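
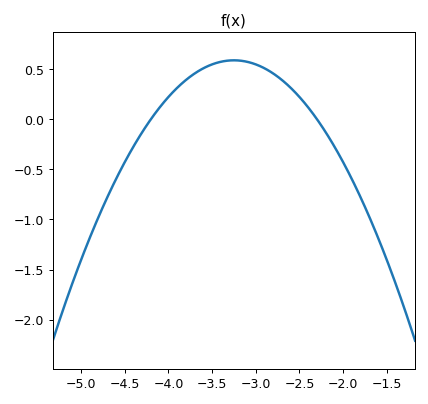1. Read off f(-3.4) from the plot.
0.55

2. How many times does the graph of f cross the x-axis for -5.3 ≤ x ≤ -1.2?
2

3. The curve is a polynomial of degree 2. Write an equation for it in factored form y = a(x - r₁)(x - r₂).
y = -0.65(x + 4.2)(x + 2.3)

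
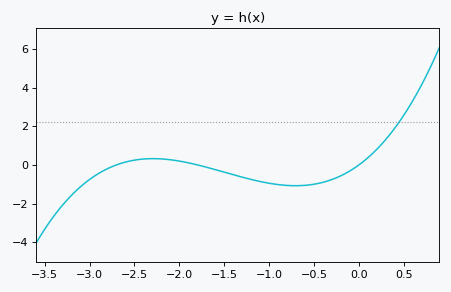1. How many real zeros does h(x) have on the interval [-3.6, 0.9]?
3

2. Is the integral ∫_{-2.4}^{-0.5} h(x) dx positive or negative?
negative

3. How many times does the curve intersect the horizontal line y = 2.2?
1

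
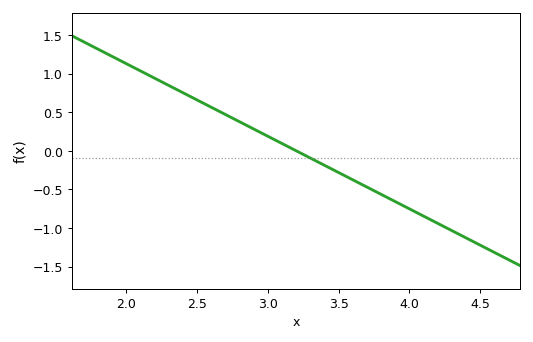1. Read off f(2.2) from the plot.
0.94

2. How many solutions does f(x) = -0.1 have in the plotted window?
1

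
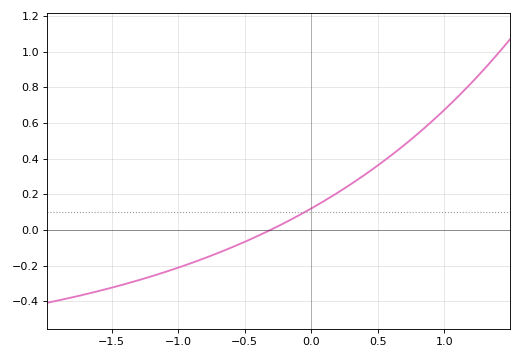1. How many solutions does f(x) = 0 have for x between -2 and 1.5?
1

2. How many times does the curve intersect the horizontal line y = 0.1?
1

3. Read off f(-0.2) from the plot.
0.04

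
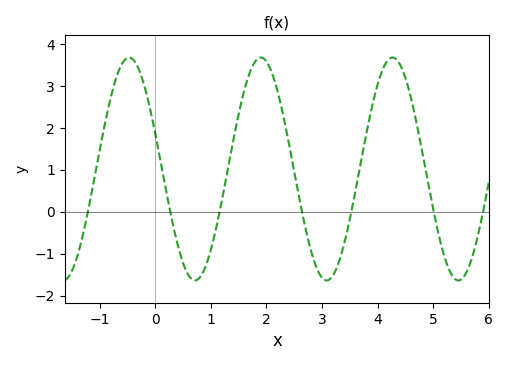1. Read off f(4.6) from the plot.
2.7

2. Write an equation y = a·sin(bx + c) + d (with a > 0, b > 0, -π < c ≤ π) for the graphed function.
y = 2.66sin(2.6x + 2.8) + 1.02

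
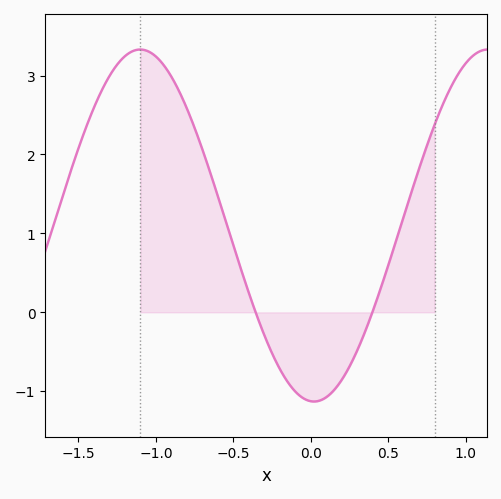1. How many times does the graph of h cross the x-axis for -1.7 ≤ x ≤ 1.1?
2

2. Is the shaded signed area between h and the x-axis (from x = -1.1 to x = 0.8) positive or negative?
positive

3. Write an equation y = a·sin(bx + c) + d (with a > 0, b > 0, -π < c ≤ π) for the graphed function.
y = 2.23sin(2.8x - 1.6) + 1.1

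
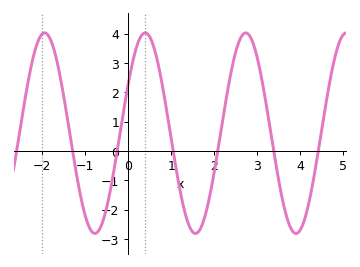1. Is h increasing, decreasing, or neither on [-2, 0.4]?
neither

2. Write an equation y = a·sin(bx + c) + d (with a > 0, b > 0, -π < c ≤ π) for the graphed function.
y = 3.42sin(2.69x + 0.502) + 0.61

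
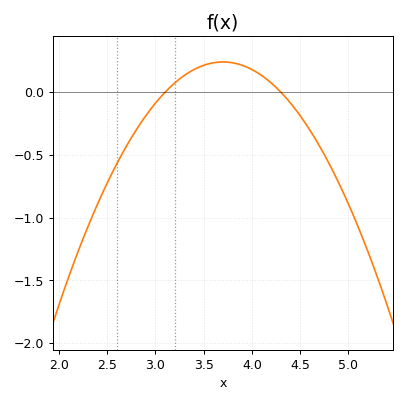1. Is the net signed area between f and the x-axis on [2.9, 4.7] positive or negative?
positive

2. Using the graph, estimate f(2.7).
-0.429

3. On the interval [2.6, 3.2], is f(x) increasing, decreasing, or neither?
increasing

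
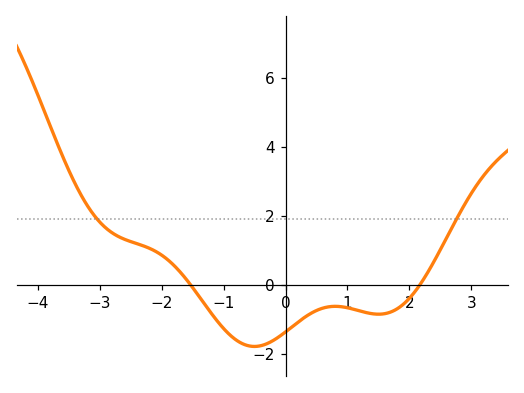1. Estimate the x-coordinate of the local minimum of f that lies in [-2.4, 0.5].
-0.6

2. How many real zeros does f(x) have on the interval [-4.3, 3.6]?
2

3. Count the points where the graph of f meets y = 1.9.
2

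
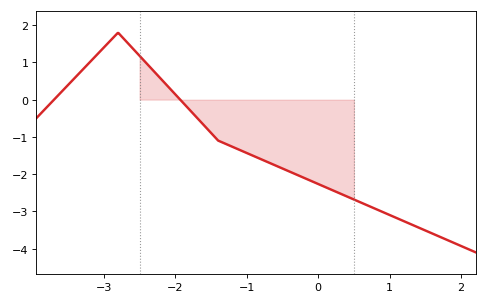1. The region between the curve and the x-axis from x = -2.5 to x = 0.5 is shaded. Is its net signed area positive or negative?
negative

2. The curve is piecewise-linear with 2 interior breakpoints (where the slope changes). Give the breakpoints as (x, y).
(-2.8, 1.8); (-1.4, -1.1)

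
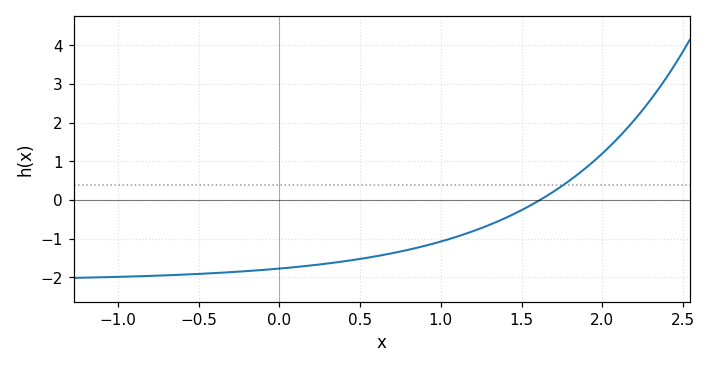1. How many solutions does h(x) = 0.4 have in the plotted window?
1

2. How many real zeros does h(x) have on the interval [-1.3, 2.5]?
1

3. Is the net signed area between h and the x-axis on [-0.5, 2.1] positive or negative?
negative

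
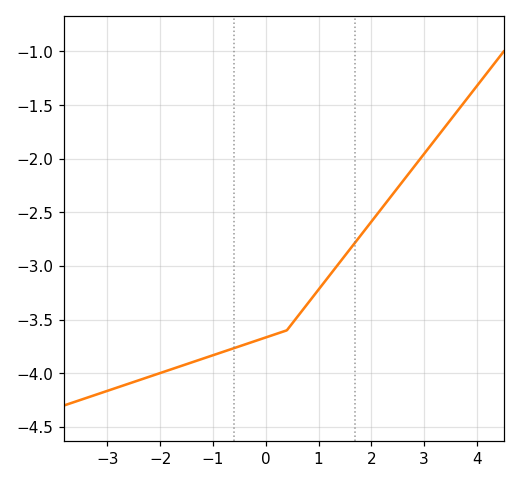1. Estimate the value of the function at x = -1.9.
-4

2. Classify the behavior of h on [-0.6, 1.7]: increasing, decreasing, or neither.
increasing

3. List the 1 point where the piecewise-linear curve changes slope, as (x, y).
(0.4, -3.6)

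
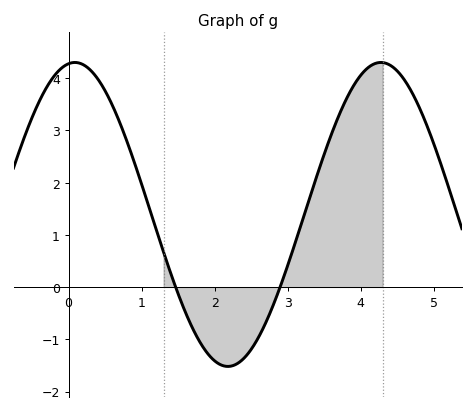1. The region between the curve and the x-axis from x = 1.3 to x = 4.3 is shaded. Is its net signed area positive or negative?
positive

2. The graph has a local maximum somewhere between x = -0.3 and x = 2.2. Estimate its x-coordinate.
0.087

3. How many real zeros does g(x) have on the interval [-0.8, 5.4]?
2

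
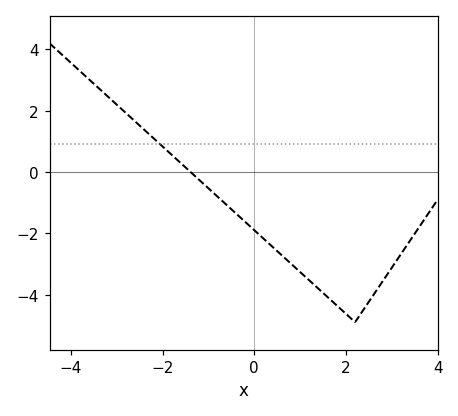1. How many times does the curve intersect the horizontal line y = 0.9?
1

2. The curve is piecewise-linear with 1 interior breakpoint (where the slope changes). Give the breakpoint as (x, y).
(2.2, -4.9)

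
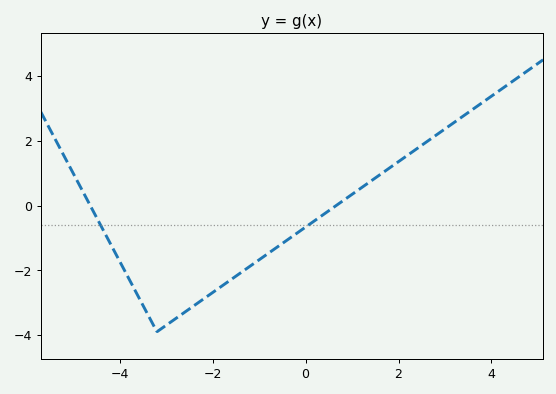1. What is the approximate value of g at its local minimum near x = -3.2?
-3.9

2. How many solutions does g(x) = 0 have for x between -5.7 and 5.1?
2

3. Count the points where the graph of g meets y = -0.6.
2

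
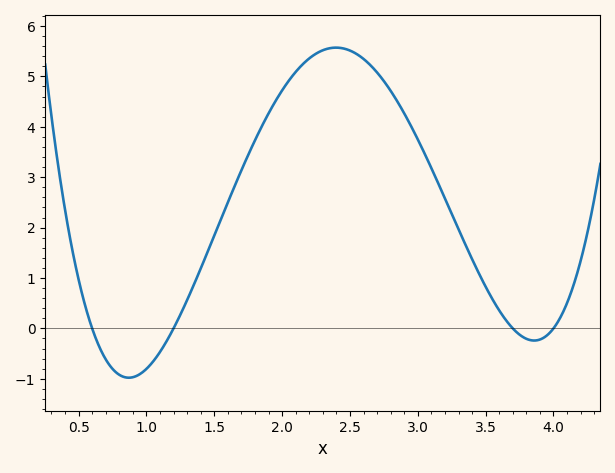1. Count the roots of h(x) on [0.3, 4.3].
4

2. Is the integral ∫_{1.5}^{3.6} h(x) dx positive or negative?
positive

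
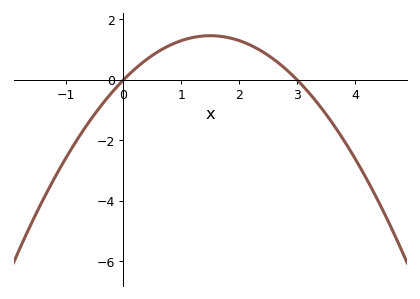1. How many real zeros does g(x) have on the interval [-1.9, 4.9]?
2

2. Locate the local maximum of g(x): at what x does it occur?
1.5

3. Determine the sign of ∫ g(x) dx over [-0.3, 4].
positive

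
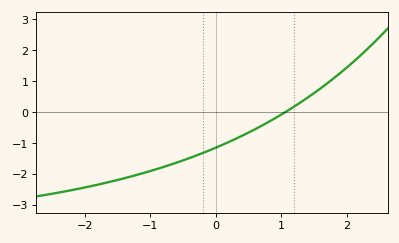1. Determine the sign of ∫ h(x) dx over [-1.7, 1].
negative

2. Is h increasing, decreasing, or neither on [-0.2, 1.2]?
increasing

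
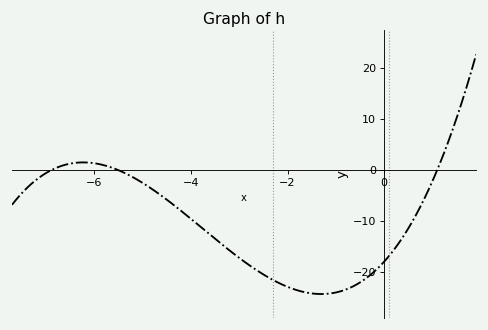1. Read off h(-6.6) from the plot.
1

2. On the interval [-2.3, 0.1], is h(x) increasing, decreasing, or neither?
neither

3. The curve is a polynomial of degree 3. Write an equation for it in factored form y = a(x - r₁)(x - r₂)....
y = 0.43(x + 6.9)(x + 5.5)(x - 1.1)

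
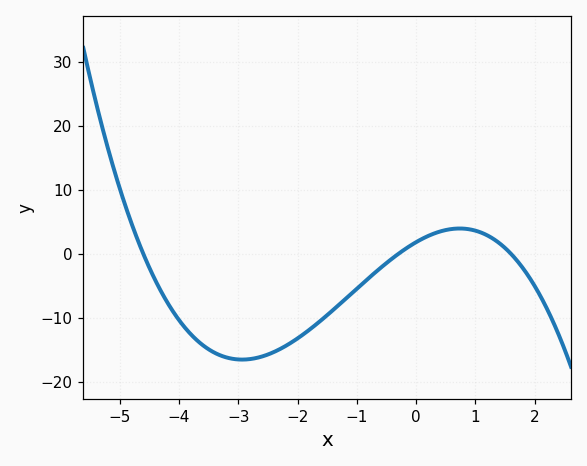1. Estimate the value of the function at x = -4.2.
-8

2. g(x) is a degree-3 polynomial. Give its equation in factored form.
y = -0.83(x + 4.6)(x + 0.3)(x - 1.6)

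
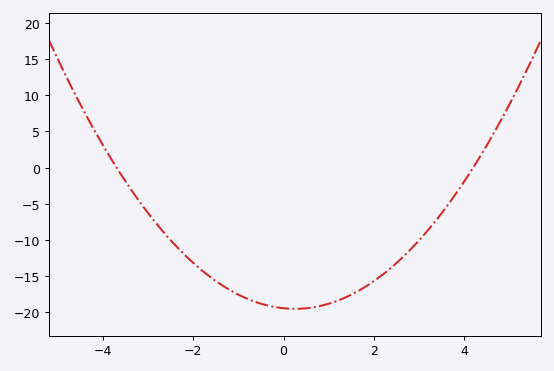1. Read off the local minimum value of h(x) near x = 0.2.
-19.5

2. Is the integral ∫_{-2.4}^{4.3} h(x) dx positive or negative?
negative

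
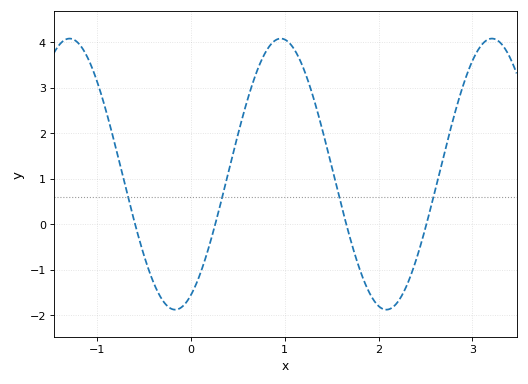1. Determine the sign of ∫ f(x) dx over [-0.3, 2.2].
positive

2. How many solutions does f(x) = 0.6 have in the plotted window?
4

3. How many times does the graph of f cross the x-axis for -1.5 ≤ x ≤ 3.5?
4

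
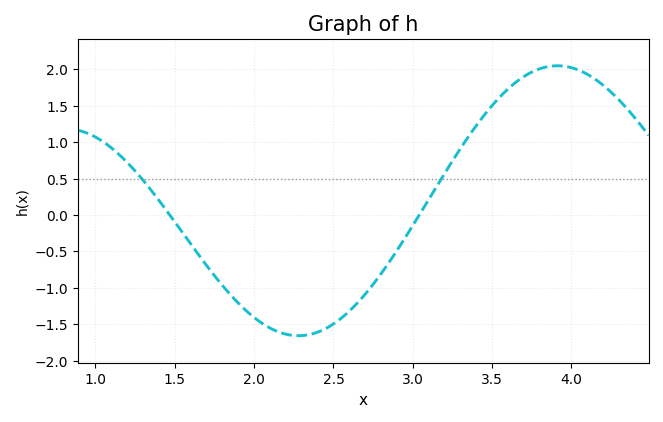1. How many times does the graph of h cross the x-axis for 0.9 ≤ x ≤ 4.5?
2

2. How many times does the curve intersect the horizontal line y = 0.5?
2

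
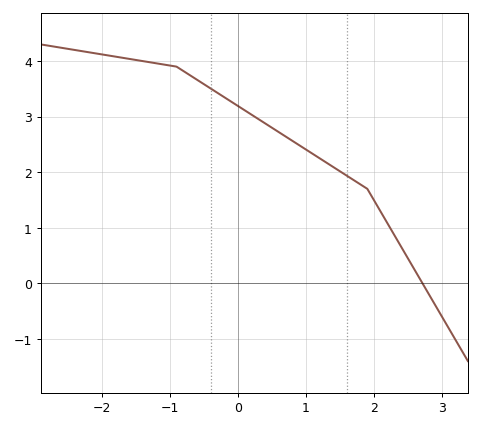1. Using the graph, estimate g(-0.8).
3.82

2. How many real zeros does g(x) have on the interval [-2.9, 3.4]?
1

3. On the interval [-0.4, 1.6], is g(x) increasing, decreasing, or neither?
decreasing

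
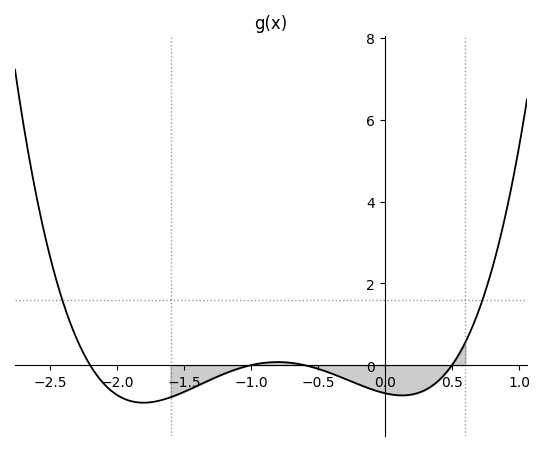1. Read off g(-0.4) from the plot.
-0.202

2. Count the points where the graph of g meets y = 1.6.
2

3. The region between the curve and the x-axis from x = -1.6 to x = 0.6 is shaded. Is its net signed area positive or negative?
negative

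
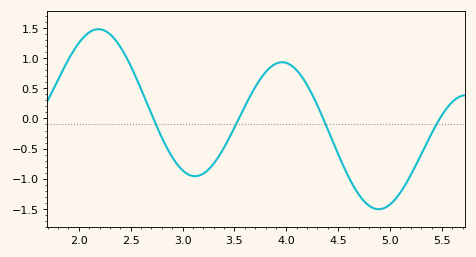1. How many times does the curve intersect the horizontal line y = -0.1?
4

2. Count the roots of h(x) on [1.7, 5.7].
4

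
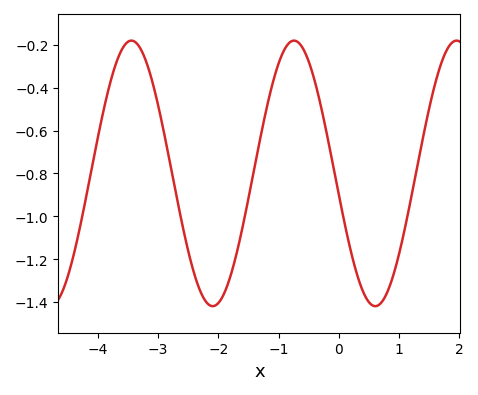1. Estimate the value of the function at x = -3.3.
-0.213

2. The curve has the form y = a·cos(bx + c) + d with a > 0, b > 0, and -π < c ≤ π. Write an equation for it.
y = 0.62cos(2.33x + 1.73) - 0.8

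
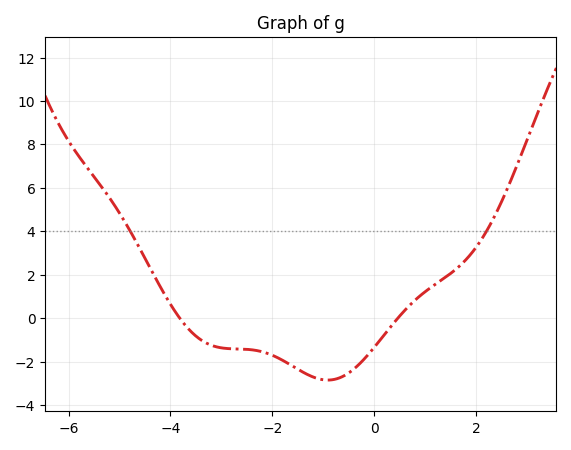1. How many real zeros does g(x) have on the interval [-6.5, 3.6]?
2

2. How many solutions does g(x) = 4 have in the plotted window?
2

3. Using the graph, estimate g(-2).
-1.8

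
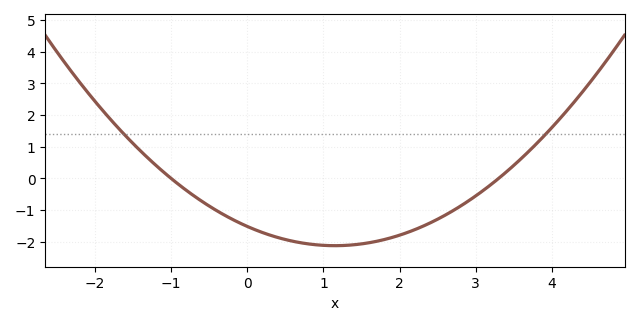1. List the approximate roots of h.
-1, 3.2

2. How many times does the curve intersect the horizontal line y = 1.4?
2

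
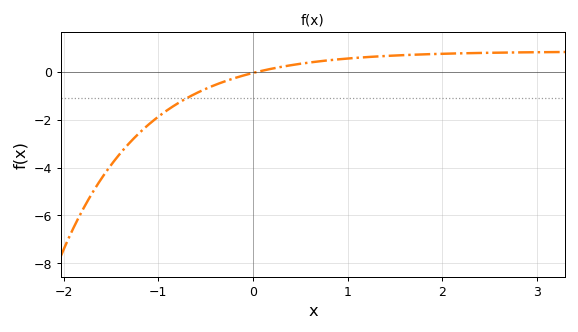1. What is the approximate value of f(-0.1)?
-0.146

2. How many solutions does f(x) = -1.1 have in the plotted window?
1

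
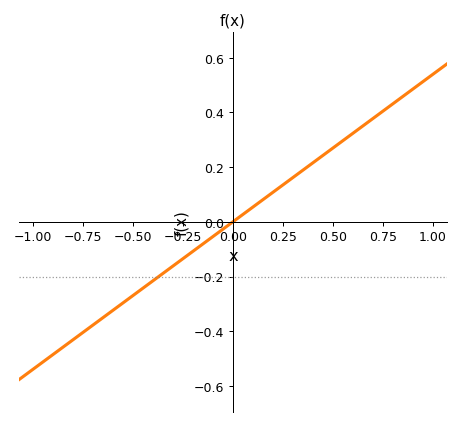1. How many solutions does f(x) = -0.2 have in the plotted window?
1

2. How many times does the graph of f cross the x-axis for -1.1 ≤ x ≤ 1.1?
1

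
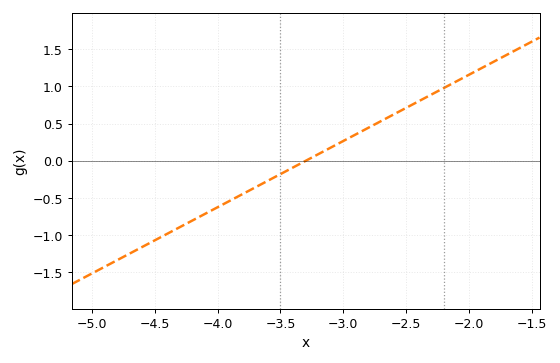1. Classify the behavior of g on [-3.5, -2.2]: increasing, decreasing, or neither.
increasing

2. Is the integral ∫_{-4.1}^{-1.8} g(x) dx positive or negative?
positive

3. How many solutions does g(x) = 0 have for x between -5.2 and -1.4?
1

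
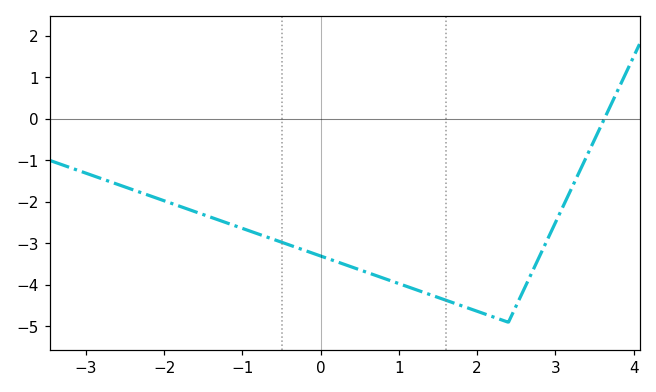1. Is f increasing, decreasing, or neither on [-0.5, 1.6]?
decreasing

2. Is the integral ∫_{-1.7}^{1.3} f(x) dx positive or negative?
negative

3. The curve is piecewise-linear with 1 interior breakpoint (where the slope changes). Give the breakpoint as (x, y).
(2.4, -4.9)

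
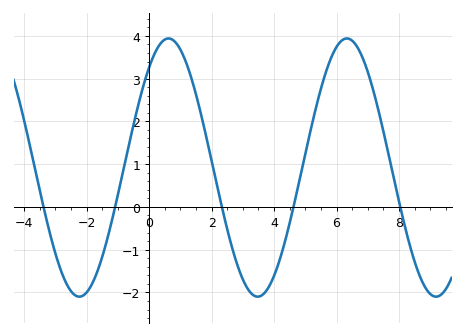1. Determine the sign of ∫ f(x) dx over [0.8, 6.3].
positive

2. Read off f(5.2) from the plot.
1.89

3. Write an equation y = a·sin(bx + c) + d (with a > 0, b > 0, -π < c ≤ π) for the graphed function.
y = 3.02sin(1.1x + 0.89) + 0.92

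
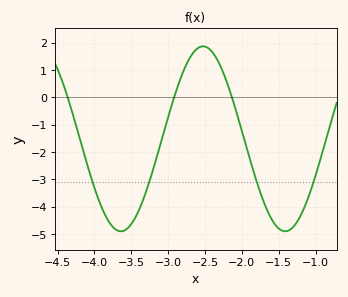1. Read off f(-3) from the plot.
-0.7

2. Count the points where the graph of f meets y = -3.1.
4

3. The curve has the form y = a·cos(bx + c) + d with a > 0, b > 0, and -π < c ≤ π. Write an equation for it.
y = 3.38cos(2.8x + 0.84) - 1.52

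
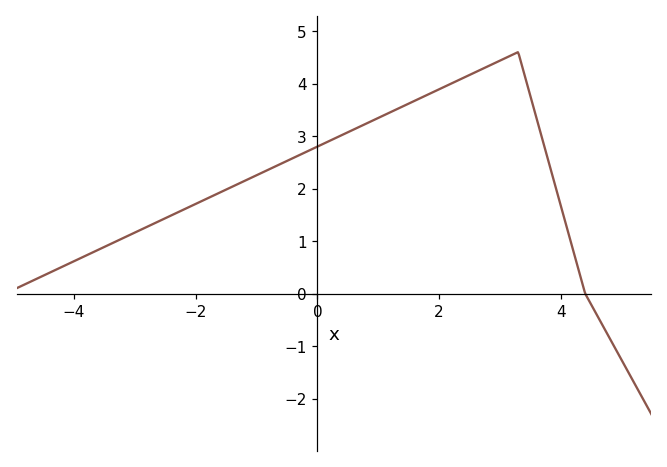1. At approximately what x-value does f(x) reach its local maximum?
3.2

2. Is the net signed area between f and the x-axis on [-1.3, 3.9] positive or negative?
positive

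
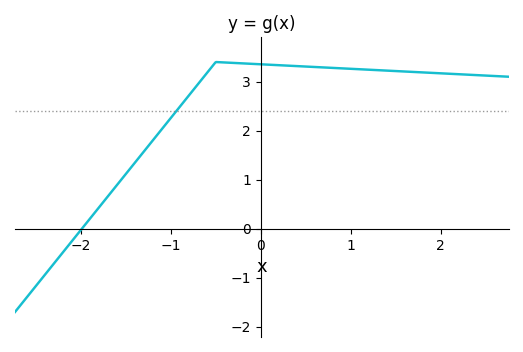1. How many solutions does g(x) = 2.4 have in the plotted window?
1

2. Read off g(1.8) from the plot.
3.19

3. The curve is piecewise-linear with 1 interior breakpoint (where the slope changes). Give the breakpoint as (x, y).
(-0.5, 3.4)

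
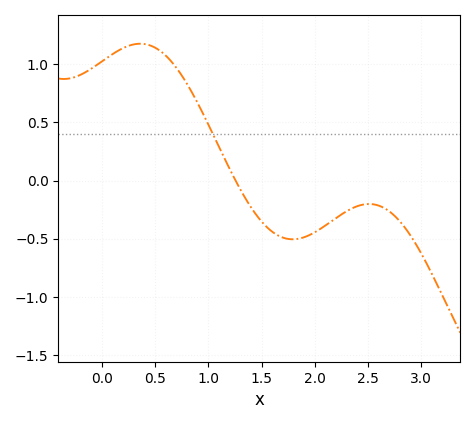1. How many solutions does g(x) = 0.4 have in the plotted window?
1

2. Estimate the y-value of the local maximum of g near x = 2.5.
-0.202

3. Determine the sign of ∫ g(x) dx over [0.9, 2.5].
negative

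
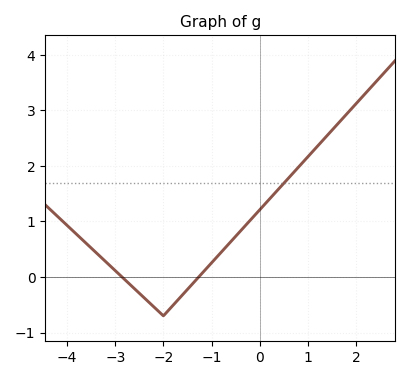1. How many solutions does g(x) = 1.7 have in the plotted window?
1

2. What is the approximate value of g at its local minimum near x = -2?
-0.699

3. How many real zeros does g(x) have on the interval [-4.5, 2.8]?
2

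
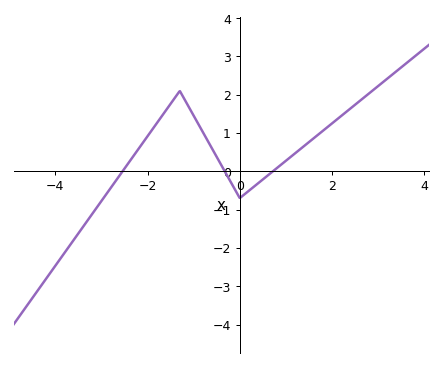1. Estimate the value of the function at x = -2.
0.9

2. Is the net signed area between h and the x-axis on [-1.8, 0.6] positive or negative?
positive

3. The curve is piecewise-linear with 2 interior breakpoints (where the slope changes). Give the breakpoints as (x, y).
(-1.3, 2.1); (0, -0.7)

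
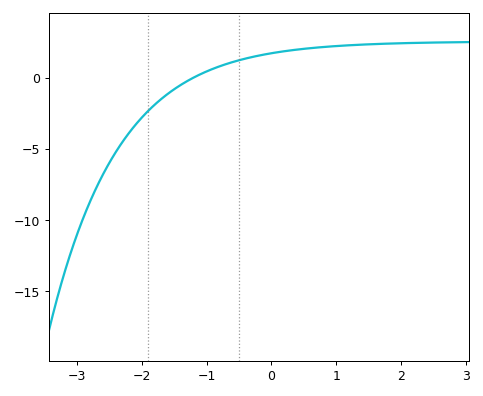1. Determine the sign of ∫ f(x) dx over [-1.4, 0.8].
positive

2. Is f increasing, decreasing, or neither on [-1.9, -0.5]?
increasing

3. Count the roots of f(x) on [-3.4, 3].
1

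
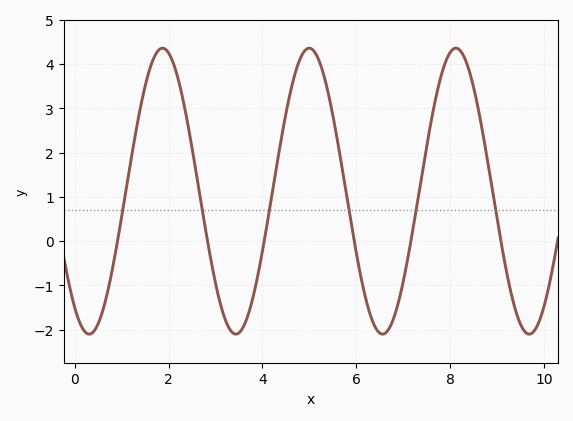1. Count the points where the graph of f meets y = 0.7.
6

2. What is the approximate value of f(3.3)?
-1.98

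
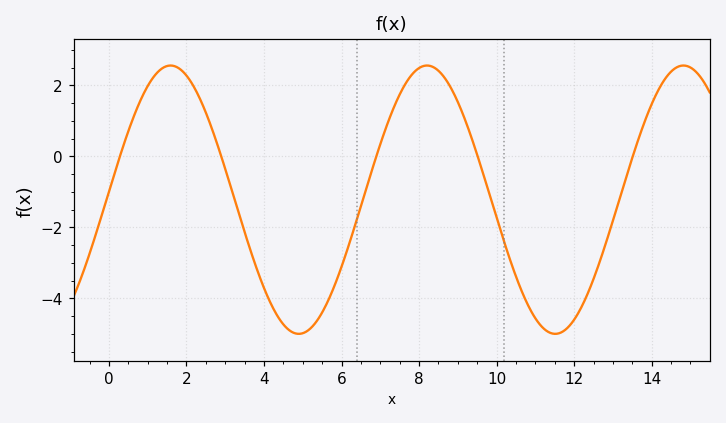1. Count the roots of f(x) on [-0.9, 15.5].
5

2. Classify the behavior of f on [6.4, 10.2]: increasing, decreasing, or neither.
neither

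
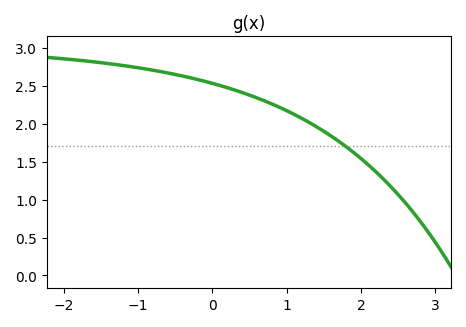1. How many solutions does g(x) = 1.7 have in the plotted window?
1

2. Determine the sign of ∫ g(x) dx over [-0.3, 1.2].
positive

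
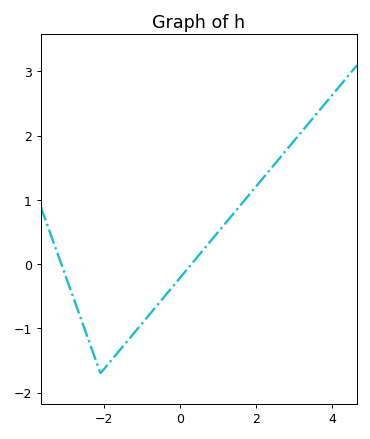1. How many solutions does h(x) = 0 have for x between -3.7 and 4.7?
2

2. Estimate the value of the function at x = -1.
-0.9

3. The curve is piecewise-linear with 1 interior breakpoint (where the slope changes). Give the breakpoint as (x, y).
(-2.1, -1.7)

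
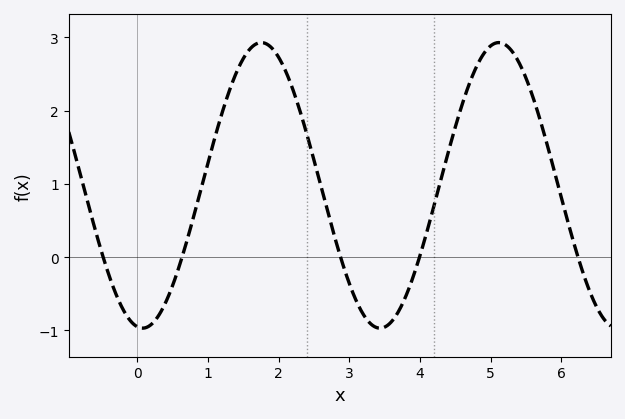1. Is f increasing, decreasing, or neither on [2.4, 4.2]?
neither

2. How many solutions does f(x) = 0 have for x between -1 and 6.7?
5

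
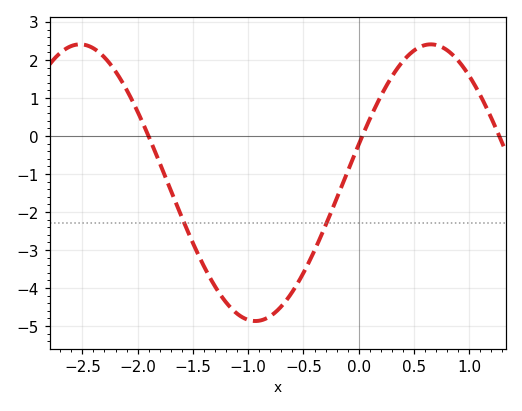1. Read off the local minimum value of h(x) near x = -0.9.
-4.9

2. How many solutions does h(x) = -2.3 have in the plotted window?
2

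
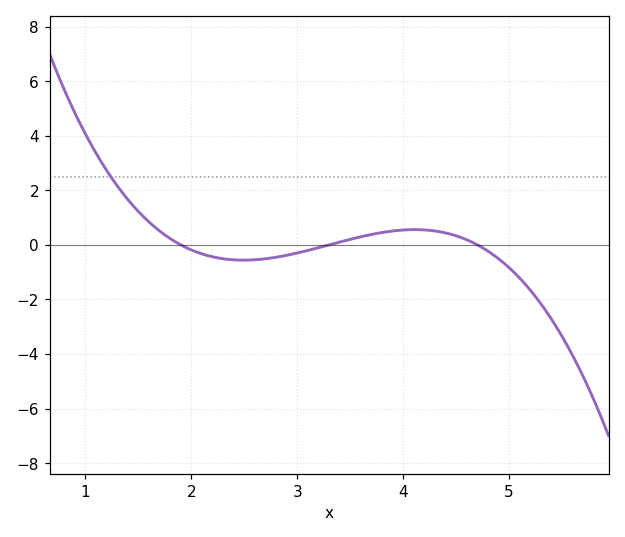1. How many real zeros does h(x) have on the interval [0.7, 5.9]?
3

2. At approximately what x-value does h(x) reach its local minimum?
2.49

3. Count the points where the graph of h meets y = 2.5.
1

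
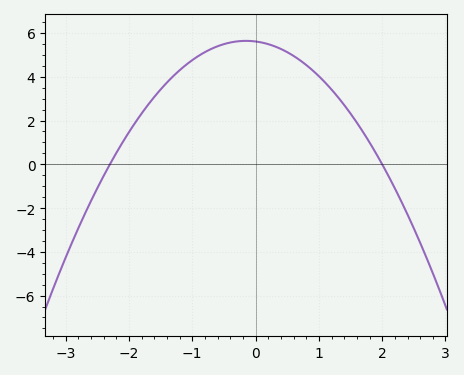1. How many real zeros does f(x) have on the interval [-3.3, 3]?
2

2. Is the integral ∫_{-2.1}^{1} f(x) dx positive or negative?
positive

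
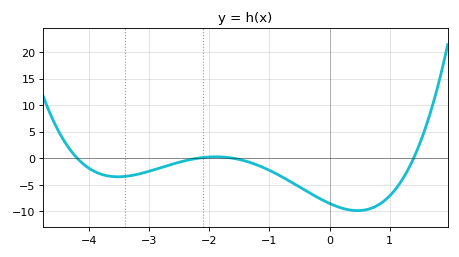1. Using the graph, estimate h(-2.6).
-1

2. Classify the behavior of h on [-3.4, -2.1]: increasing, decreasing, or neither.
increasing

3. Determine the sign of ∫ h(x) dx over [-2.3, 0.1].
negative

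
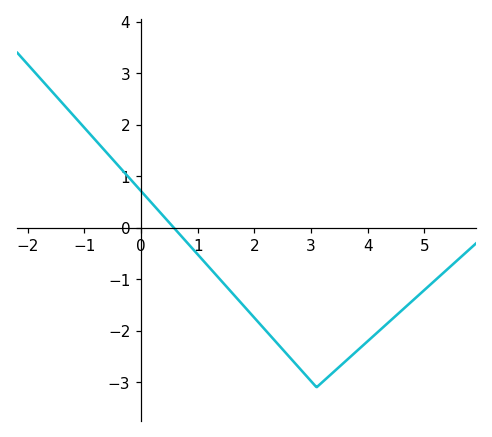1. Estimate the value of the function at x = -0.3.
1.1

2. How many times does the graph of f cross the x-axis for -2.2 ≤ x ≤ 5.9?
1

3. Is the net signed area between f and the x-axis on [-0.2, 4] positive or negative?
negative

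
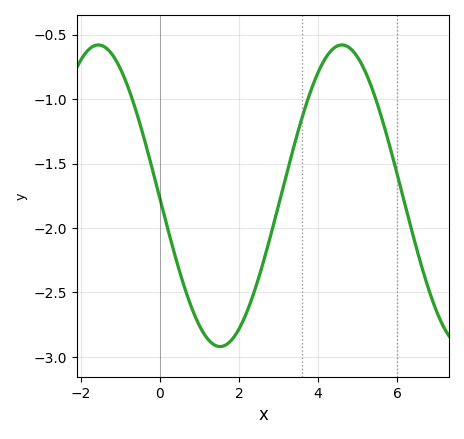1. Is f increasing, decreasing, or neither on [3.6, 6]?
neither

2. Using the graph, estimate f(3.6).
-1.14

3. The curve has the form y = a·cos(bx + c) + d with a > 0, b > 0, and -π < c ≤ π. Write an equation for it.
y = 1.17cos(1.02x + 1.59) - 1.75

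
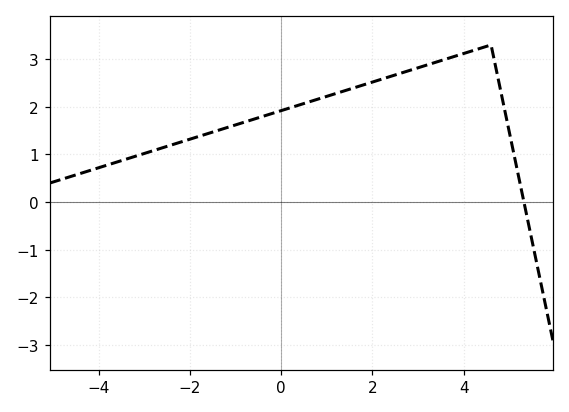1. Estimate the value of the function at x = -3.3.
0.932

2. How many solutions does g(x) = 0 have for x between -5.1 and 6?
1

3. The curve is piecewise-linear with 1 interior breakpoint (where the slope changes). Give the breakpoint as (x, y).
(4.6, 3.3)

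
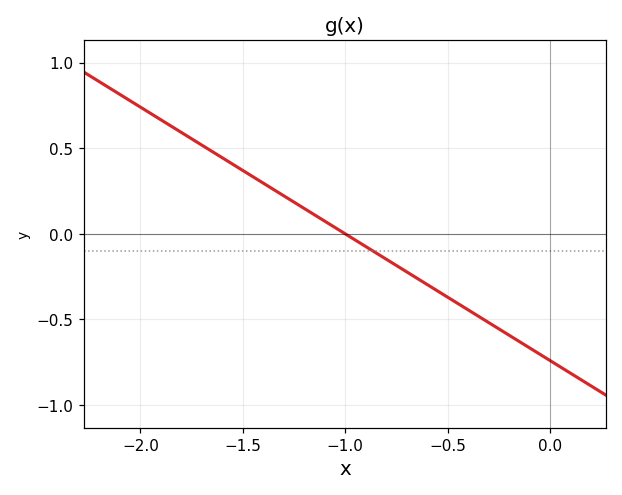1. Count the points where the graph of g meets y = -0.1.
1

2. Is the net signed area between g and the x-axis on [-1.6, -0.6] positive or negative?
positive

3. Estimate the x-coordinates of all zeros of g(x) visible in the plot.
-1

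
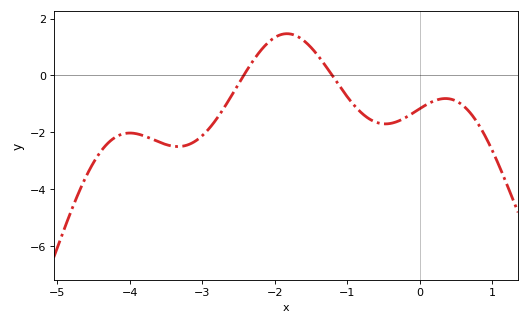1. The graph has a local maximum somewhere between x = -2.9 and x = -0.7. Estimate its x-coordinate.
-1.8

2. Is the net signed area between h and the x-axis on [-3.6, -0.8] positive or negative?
negative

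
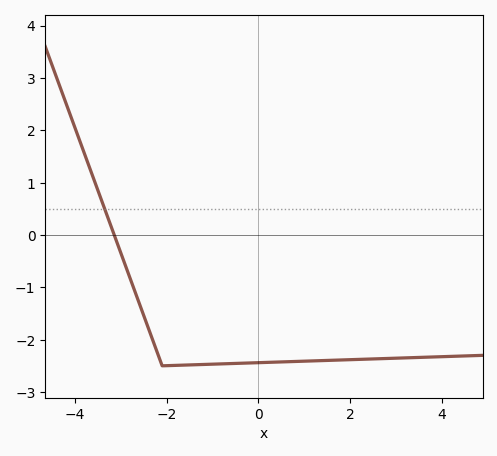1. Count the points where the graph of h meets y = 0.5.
1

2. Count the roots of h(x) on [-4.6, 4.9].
1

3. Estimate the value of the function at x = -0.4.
-2.45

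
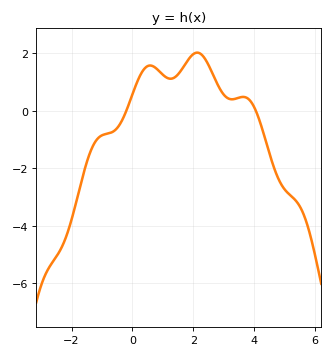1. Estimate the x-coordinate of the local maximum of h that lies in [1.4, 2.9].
2.13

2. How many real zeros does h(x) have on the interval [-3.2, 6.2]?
2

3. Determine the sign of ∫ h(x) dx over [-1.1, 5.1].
positive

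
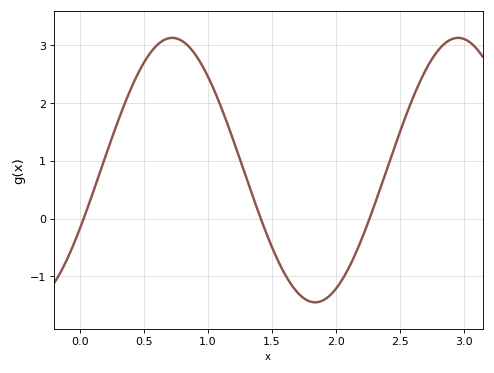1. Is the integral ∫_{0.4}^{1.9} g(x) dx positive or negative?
positive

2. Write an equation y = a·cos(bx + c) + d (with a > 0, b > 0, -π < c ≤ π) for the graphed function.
y = 2.29cos(2.81x - 2.02) + 0.84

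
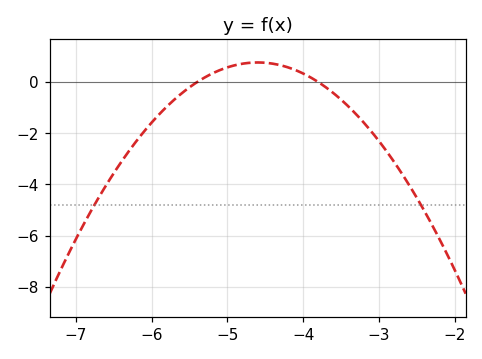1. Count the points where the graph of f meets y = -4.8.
2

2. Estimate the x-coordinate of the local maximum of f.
-4.6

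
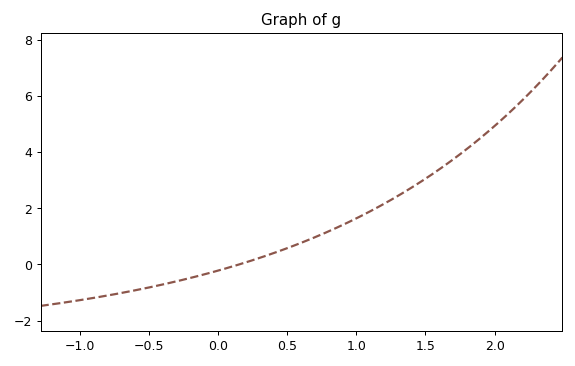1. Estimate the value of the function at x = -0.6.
-0.921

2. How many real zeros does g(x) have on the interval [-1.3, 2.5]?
1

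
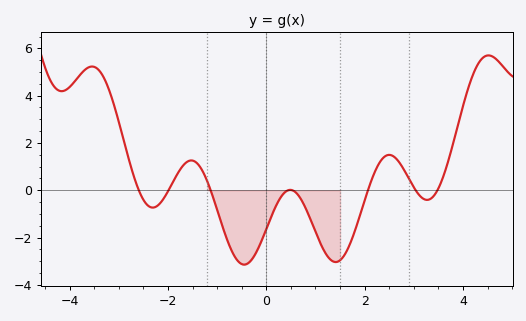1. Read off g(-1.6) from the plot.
1.22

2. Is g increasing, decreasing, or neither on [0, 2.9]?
neither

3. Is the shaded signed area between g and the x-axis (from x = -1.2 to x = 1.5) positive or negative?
negative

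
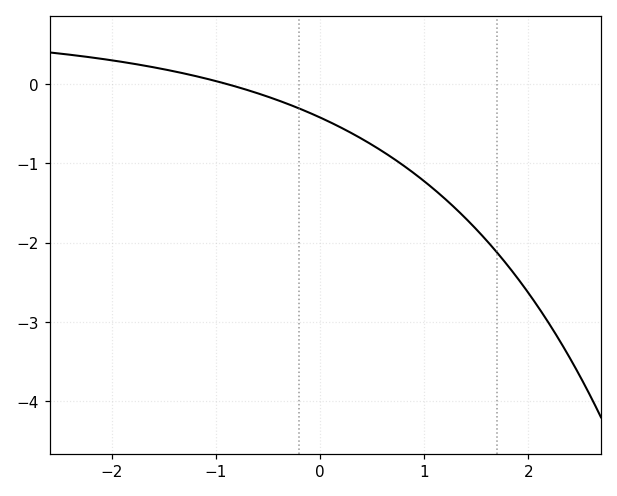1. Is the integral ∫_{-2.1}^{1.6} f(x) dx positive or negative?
negative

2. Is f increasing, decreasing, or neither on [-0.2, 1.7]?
decreasing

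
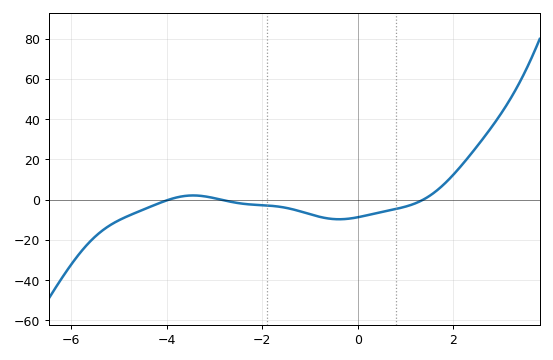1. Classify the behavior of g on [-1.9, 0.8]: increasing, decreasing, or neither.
neither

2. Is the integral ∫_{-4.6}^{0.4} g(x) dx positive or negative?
negative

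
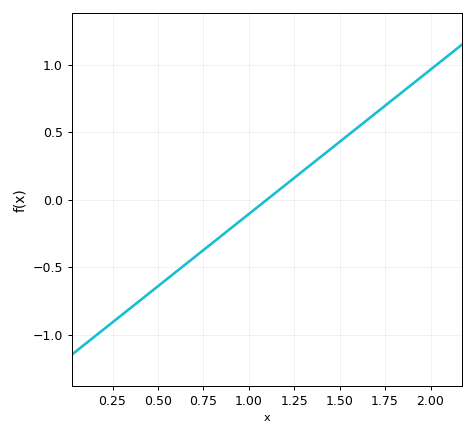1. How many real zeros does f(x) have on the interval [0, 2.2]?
1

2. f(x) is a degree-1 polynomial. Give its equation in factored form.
y = 1.07(x - 1.1)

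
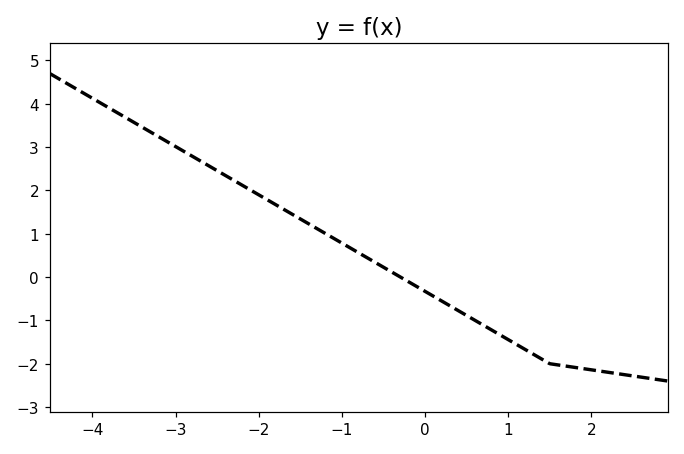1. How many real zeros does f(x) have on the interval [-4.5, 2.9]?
1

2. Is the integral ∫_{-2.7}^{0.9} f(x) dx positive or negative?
positive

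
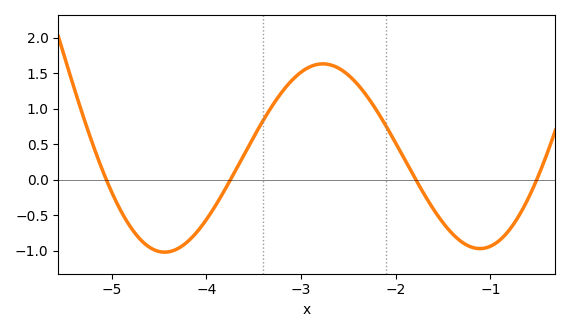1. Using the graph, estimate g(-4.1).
-0.75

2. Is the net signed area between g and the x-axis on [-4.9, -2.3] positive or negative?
positive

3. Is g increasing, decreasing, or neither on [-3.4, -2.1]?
neither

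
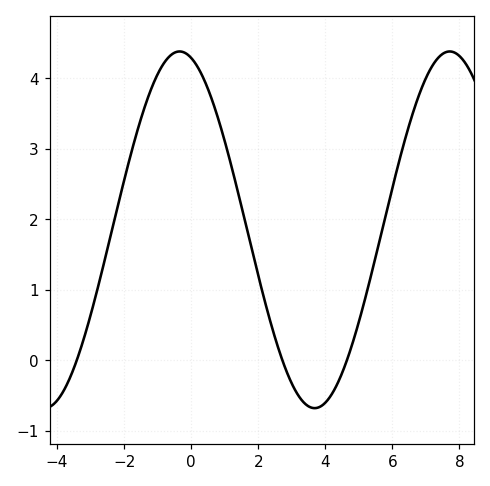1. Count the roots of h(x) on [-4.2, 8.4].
3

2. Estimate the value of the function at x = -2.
2.55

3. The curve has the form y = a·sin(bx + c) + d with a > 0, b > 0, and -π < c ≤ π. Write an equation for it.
y = 2.53sin(0.78x + 1.84) + 1.85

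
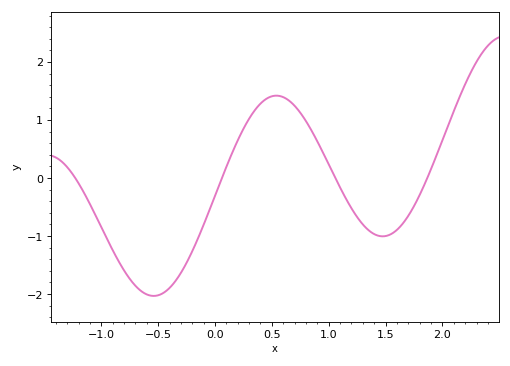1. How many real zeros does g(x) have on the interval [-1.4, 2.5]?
4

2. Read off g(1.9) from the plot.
0.2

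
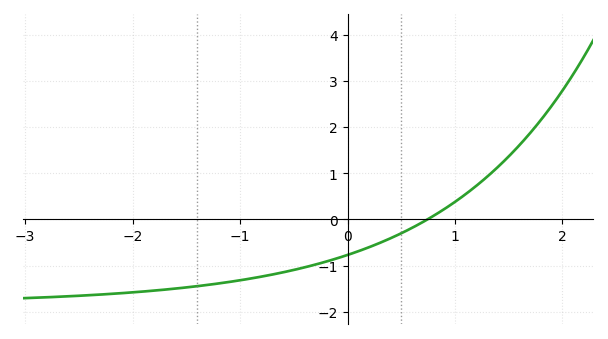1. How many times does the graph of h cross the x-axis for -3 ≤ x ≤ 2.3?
1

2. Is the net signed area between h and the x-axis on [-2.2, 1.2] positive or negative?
negative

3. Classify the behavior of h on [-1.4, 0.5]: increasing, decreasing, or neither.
increasing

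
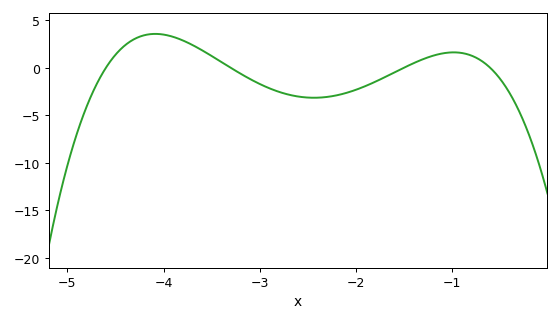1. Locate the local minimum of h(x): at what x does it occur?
-2.4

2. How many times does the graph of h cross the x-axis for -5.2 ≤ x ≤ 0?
4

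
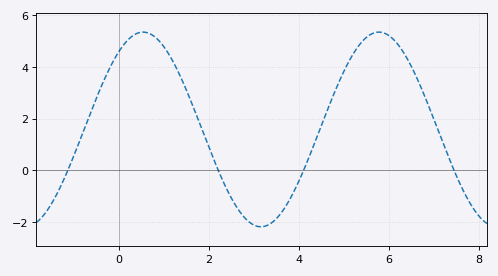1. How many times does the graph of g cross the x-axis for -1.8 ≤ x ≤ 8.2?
4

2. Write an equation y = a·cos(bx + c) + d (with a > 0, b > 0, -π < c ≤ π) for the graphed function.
y = 3.77cos(1.2x - 0.65) + 1.58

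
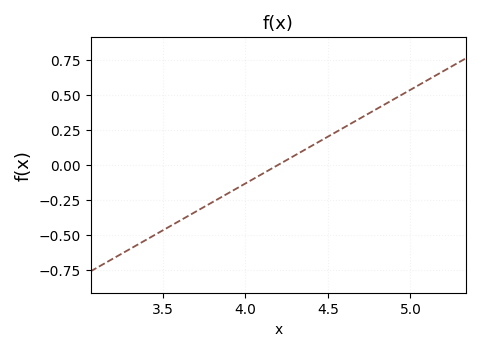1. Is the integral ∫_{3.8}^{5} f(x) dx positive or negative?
positive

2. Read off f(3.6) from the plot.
-0.4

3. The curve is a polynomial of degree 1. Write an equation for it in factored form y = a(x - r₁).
y = 0.67(x - 4.2)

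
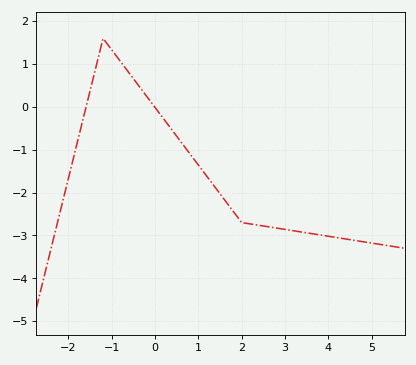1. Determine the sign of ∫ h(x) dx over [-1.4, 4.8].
negative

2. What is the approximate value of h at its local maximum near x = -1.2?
1.6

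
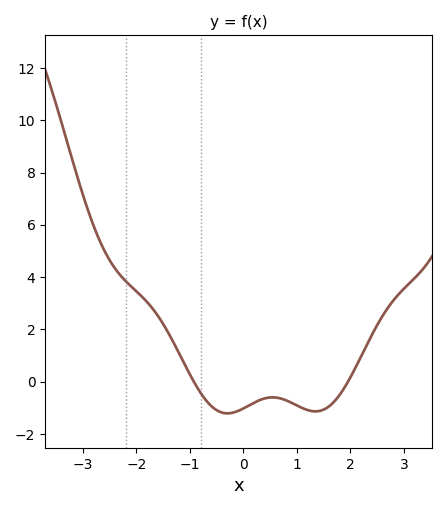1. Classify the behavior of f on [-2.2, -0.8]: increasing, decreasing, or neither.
decreasing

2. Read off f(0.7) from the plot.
-0.643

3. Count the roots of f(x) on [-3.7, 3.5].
2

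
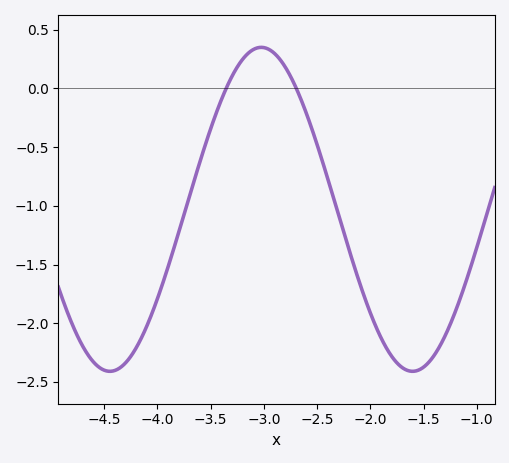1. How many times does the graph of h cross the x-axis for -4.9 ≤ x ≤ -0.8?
2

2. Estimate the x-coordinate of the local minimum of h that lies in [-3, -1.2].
-1.6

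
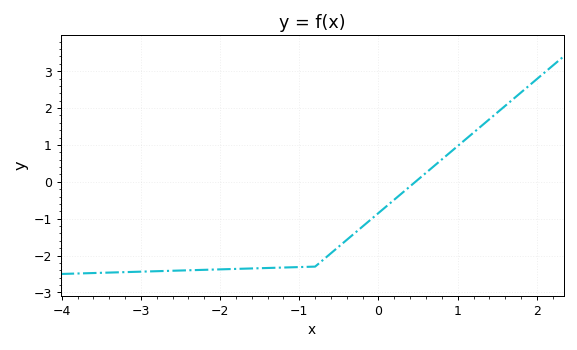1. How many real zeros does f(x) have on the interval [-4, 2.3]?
1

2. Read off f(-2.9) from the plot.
-2.4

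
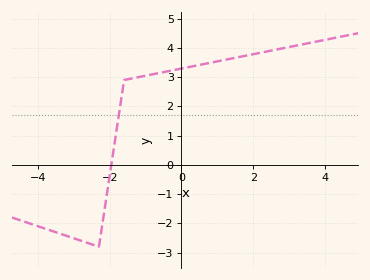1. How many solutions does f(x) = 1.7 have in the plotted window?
1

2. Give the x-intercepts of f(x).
-1.96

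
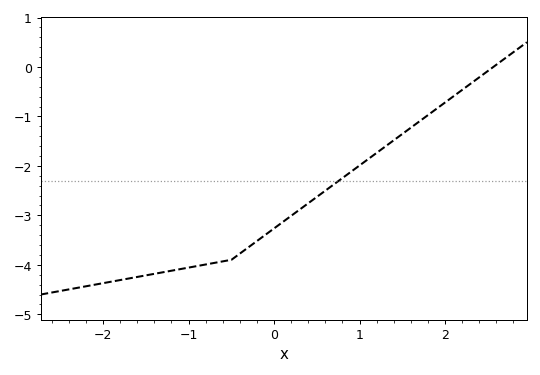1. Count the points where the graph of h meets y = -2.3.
1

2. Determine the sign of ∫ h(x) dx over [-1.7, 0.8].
negative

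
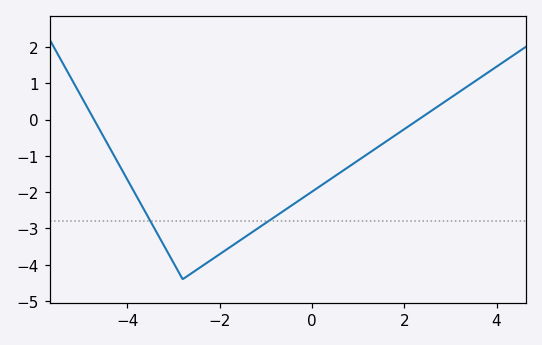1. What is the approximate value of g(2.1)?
-0.2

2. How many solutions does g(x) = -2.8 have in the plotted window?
2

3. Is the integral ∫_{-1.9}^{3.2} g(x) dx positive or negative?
negative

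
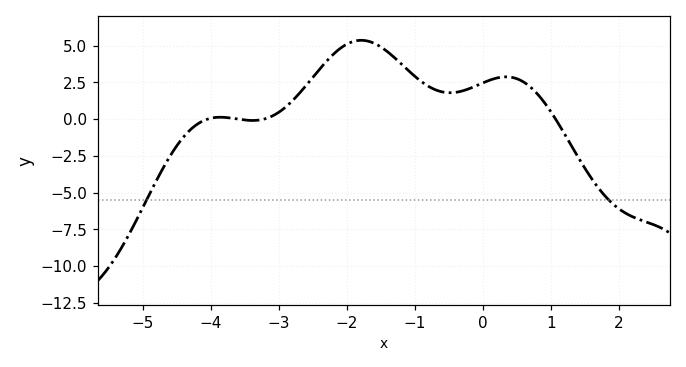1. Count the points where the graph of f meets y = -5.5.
2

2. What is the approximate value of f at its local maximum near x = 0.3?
2.8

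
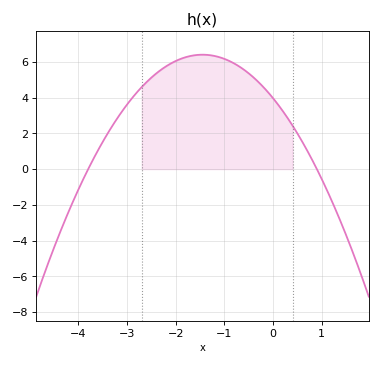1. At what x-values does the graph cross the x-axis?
-3.8, 0.9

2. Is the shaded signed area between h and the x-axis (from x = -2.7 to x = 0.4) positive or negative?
positive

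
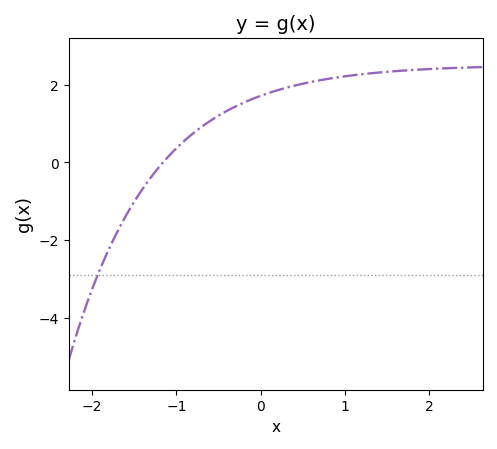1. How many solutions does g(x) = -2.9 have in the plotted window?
1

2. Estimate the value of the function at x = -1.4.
-0.6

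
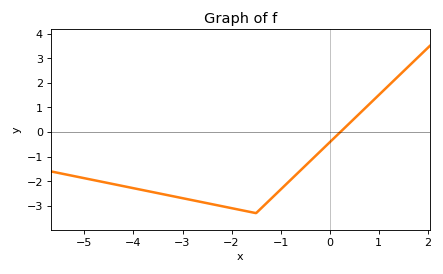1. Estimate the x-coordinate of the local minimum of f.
-1.5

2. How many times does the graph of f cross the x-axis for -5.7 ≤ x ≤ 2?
1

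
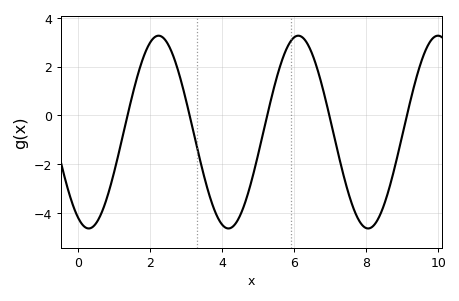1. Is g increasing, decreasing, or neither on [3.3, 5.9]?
neither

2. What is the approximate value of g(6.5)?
2.4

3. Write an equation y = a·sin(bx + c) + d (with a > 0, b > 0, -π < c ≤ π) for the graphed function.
y = 3.94sin(1.6x - 2) - 0.68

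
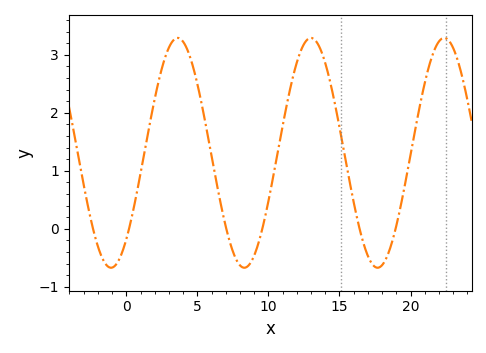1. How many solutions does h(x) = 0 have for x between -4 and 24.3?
6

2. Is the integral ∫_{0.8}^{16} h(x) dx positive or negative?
positive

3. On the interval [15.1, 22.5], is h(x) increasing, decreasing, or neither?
neither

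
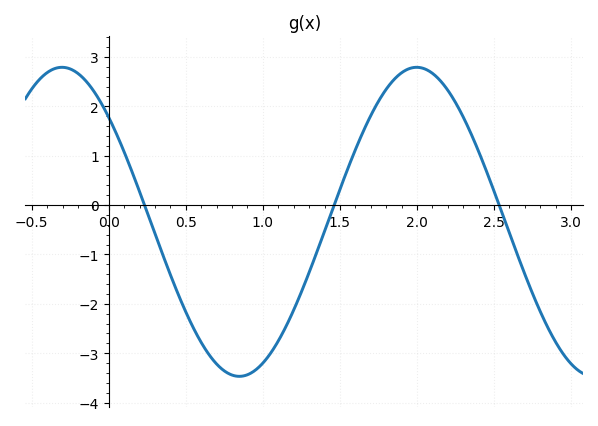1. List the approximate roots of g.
0.232, 1.46, 2.53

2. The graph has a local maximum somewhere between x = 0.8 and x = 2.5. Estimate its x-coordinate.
2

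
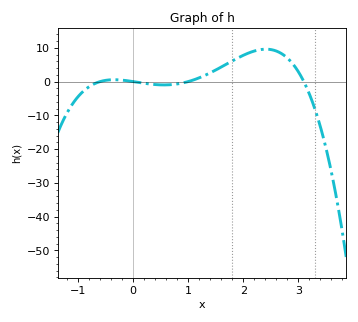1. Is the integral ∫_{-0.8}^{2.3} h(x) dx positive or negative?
positive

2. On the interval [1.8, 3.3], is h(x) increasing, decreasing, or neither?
neither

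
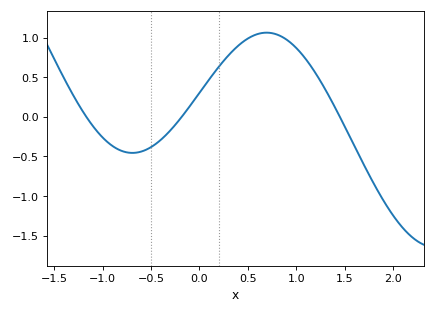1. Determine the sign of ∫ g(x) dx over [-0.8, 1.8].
positive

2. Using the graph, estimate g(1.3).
0.35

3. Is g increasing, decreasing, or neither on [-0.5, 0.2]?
increasing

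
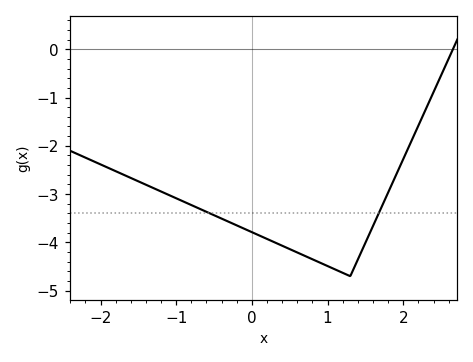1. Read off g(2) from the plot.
-2.3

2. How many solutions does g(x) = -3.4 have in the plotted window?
2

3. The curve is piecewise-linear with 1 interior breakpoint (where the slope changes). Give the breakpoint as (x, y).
(1.3, -4.7)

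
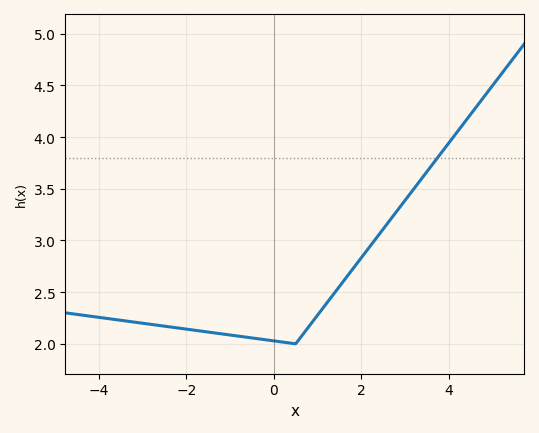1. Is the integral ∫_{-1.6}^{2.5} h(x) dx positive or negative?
positive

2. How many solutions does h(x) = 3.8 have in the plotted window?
1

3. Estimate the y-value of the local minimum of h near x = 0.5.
2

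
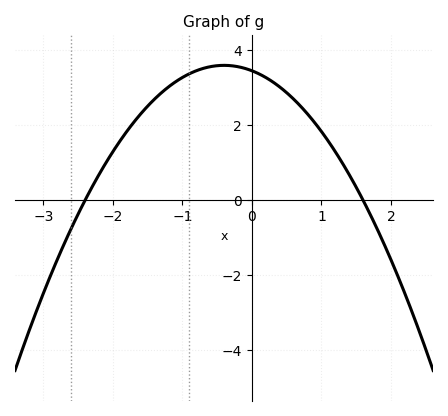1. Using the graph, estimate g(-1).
3.2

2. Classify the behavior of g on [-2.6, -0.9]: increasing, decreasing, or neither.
increasing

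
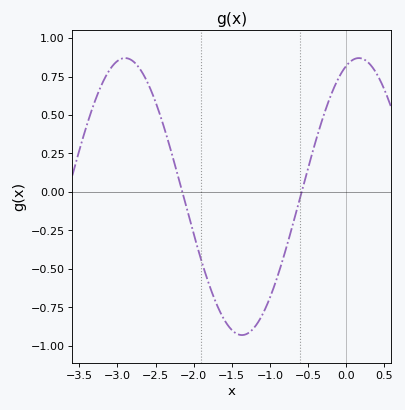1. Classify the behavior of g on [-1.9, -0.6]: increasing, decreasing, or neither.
neither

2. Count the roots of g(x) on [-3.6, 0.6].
2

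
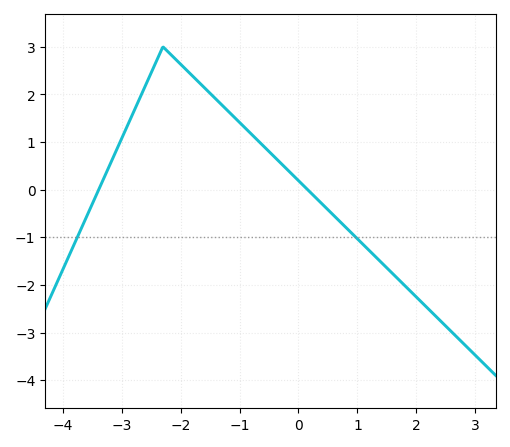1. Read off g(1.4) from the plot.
-1.5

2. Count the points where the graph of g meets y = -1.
2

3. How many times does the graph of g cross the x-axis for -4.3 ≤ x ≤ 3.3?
2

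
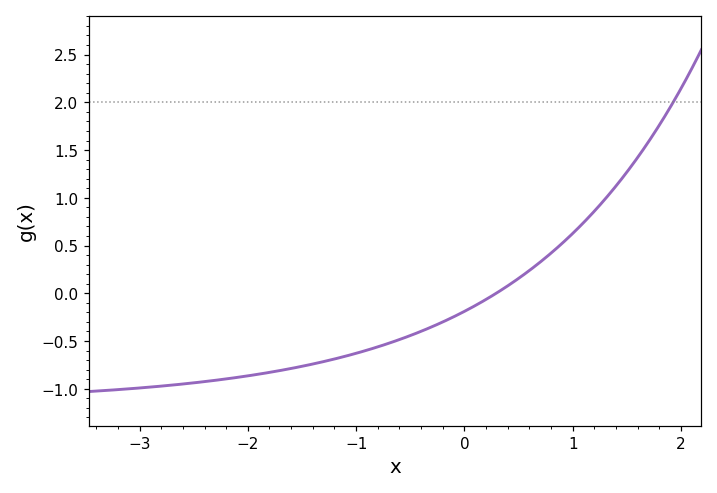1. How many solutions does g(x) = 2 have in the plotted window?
1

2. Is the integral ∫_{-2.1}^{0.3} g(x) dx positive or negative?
negative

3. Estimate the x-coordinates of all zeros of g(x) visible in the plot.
0.294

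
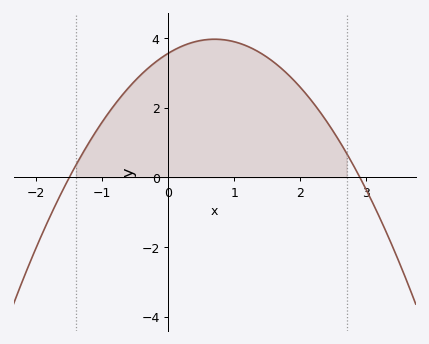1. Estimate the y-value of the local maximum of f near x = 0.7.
4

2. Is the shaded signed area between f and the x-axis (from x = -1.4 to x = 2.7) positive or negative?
positive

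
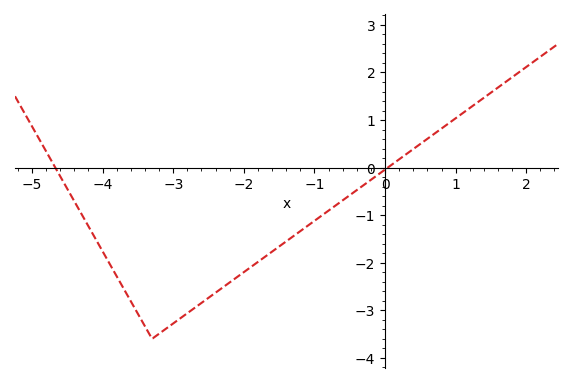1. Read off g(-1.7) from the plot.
-1.9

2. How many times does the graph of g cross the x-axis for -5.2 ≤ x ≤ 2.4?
2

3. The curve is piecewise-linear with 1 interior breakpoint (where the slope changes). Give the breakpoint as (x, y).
(-3.3, -3.6)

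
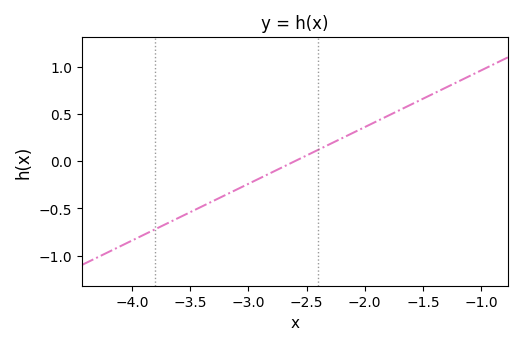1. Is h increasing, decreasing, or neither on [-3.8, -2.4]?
increasing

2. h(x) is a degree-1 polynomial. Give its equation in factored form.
y = 0.6(x + 2.6)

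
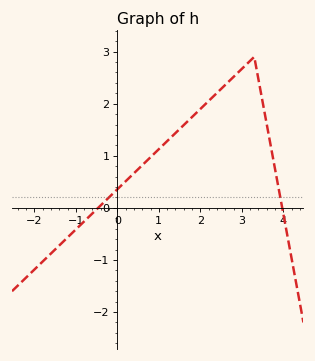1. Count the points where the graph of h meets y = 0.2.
2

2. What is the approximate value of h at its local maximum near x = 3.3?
2.9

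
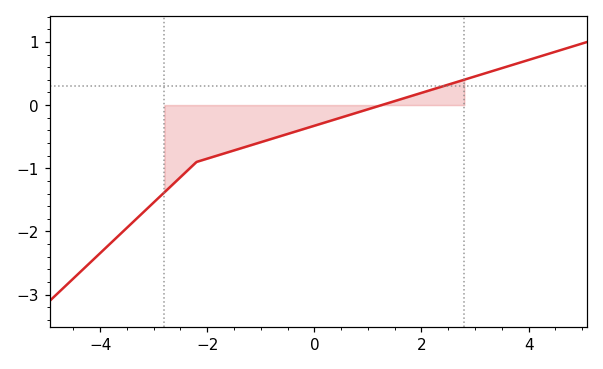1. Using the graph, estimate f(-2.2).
-0.9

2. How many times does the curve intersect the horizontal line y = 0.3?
1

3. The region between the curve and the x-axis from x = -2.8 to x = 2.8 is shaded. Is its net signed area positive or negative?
negative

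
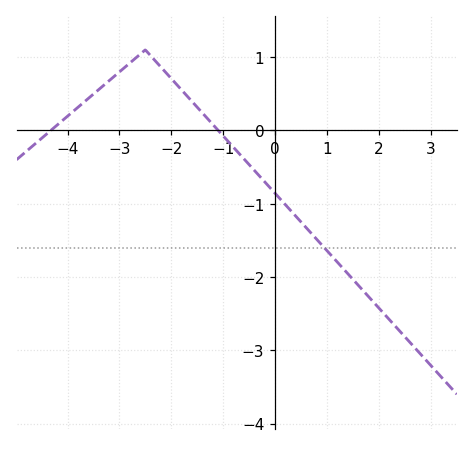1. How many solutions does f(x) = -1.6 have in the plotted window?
1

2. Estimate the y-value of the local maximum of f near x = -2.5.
1.1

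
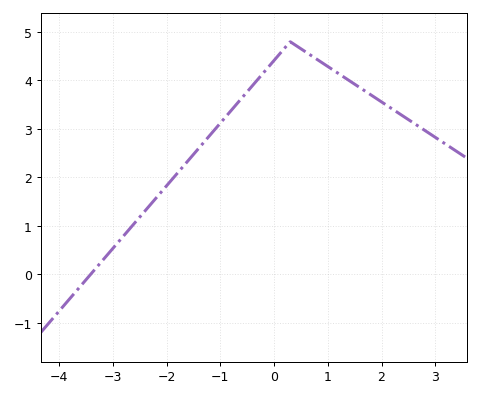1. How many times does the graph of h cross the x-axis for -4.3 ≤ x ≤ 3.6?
1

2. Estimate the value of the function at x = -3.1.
0.4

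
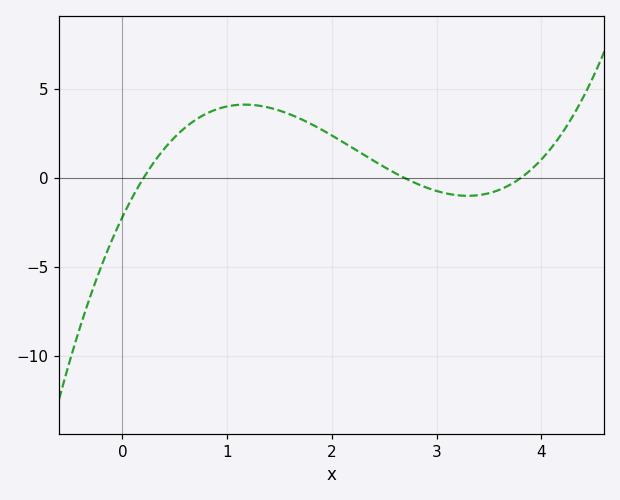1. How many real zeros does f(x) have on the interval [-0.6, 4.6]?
3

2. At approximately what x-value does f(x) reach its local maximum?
1.2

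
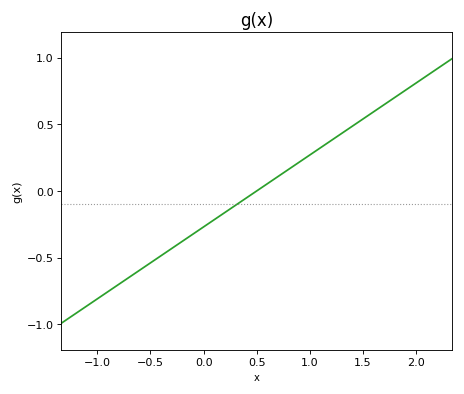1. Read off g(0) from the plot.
-0.27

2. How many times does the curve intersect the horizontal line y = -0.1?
1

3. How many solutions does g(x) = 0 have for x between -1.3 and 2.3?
1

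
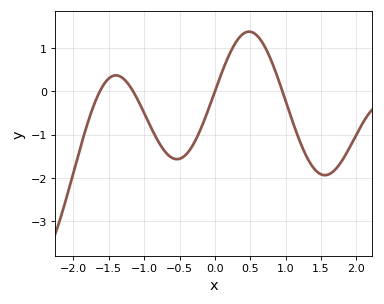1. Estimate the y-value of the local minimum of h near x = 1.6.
-1.94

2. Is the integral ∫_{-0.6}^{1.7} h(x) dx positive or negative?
negative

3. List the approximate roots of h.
-1.63, -1.16, 0, 0.955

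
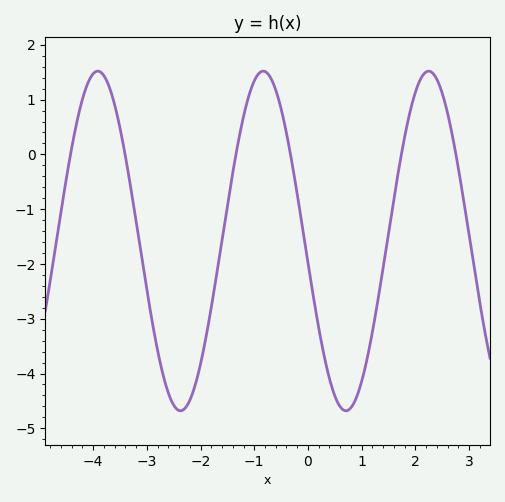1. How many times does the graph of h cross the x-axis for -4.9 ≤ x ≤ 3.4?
6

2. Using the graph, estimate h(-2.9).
-3.06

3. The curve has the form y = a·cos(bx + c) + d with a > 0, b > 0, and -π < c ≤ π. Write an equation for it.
y = 3.1cos(2.04x + 1.7) - 1.58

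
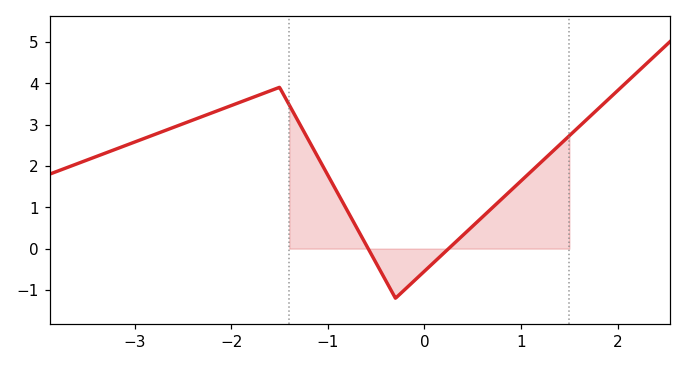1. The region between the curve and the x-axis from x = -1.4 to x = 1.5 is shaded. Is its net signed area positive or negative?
positive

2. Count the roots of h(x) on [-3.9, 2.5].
2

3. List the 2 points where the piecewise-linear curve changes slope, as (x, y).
(-1.5, 3.9); (-0.3, -1.2)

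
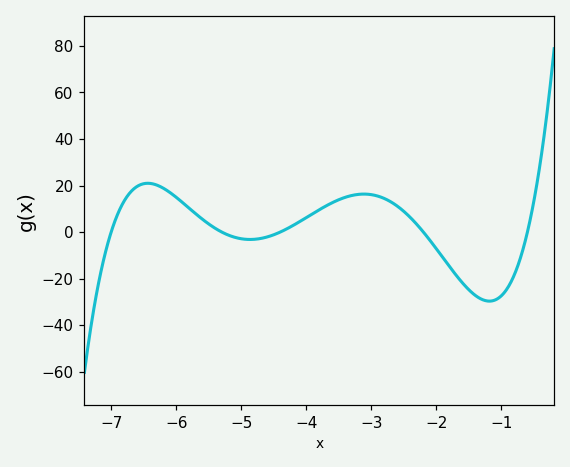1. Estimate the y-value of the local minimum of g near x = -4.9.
-4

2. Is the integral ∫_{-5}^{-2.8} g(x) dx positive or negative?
positive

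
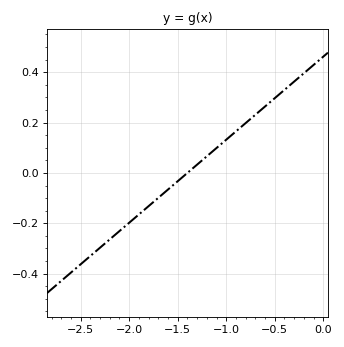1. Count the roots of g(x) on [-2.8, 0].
1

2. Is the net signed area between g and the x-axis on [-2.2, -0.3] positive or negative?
positive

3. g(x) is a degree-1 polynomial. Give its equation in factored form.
y = 0.33(x + 1.4)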